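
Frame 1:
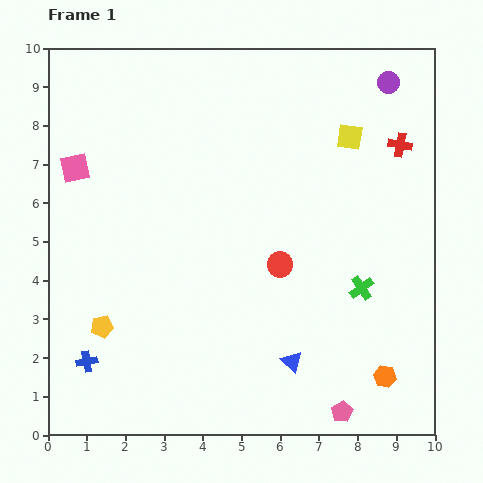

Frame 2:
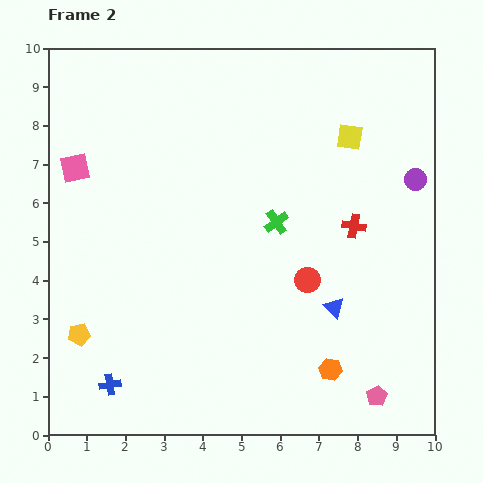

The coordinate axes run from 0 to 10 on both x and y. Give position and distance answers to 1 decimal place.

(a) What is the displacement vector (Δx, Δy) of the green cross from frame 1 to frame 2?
(-2.2, 1.7)

The green cross was at (8.1, 3.8) in frame 1 and (5.9, 5.5) in frame 2.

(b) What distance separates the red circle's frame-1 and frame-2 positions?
0.8

The red circle moved from (6.0, 4.4) to (6.7, 4.0), a distance of √(0.7² + 0.4²) ≈ 0.8.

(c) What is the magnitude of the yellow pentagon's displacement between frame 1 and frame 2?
0.6

The yellow pentagon moved from (1.4, 2.8) to (0.8, 2.6), a distance of √(0.6² + 0.2²) ≈ 0.6.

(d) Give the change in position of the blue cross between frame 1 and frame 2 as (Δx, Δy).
(0.6, -0.6)

The blue cross was at (1.0, 1.9) in frame 1 and (1.6, 1.3) in frame 2.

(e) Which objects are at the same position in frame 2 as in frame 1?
the yellow square, the pink square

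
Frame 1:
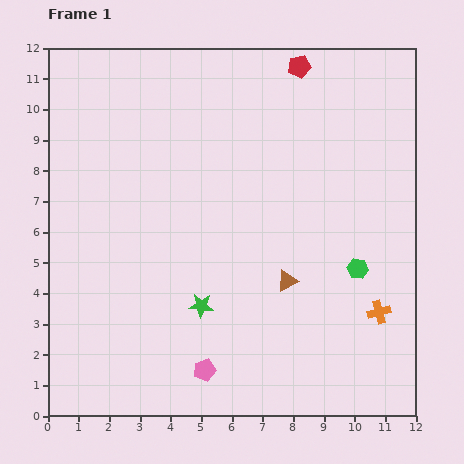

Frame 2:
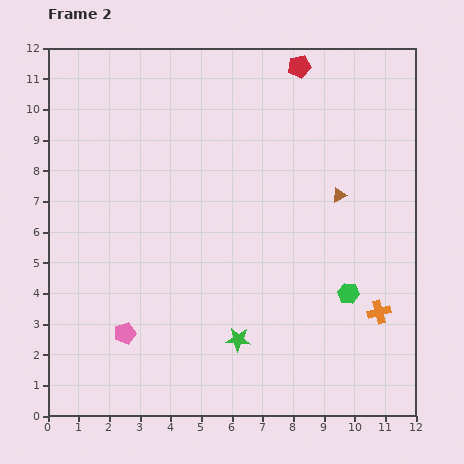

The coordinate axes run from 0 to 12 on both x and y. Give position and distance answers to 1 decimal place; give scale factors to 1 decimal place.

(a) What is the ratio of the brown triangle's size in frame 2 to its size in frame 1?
0.7×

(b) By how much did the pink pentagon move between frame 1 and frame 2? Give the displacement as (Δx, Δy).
(-2.6, 1.2)

The pink pentagon was at (5.1, 1.5) in frame 1 and (2.5, 2.7) in frame 2.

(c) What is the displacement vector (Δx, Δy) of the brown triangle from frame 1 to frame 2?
(1.7, 2.8)

The brown triangle was at (7.8, 4.4) in frame 1 and (9.5, 7.2) in frame 2.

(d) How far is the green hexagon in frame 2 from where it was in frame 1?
0.9

The green hexagon moved from (10.1, 4.8) to (9.8, 4.0), a distance of √(0.3² + 0.8²) ≈ 0.9.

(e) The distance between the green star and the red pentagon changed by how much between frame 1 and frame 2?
+0.7

Distance in frame 1: 8.4. Distance in frame 2: 9.1.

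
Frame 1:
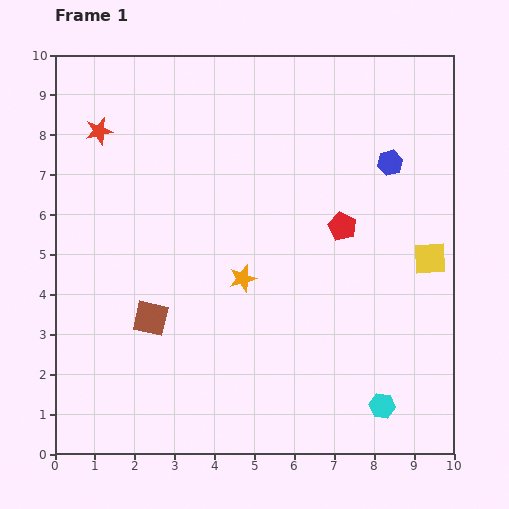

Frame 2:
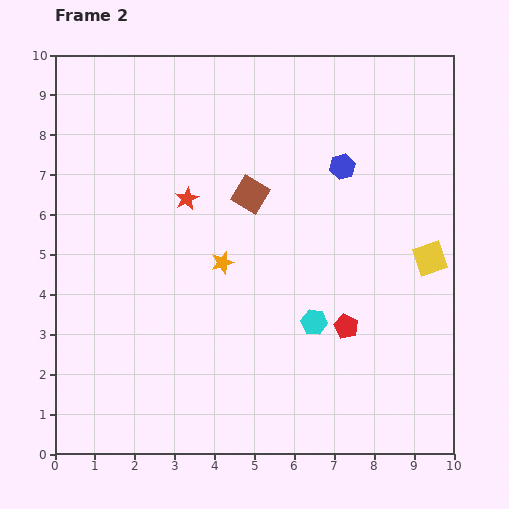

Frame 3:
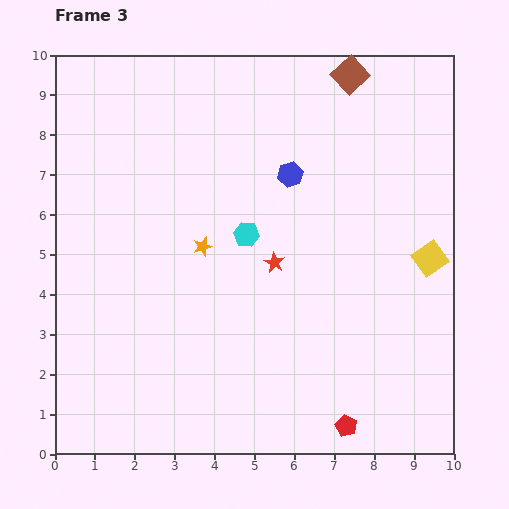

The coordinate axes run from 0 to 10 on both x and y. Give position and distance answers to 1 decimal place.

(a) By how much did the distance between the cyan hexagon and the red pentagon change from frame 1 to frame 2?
-3.8

Distance in frame 1: 4.6. Distance in frame 2: 0.8.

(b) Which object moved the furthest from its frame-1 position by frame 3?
the brown square

(moved 7.9; next 5.5)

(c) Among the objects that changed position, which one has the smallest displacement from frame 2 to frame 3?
the orange star

(moved 0.6)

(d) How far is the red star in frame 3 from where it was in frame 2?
2.7

The red star moved from (3.3, 6.4) to (5.5, 4.8), a distance of √(2.2² + 1.6²) ≈ 2.7.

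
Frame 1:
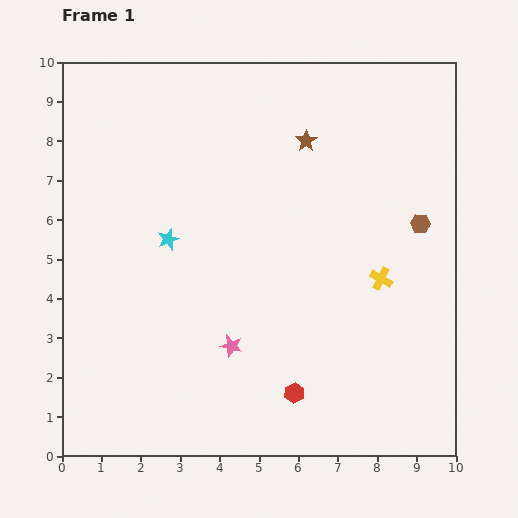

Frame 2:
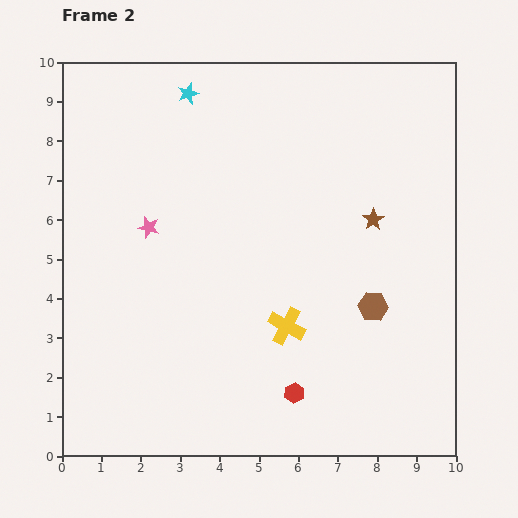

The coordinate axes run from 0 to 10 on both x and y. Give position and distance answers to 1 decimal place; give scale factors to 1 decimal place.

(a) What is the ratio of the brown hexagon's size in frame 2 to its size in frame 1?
1.5×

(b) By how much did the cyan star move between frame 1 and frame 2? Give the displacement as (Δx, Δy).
(0.5, 3.7)

The cyan star was at (2.7, 5.5) in frame 1 and (3.2, 9.2) in frame 2.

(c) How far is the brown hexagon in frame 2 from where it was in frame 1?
2.4

The brown hexagon moved from (9.1, 5.9) to (7.9, 3.8), a distance of √(1.2² + 2.1²) ≈ 2.4.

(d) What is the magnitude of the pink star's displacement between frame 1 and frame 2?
3.7

The pink star moved from (4.3, 2.8) to (2.2, 5.8), a distance of √(2.1² + 3.0²) ≈ 3.7.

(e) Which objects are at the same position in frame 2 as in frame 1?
the red hexagon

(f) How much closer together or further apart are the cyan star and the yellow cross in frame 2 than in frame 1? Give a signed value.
+0.9

Distance in frame 1: 5.5. Distance in frame 2: 6.4.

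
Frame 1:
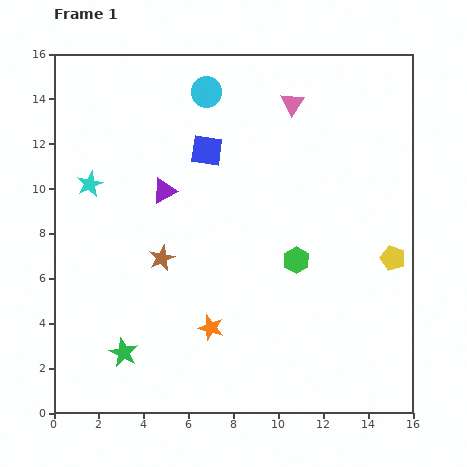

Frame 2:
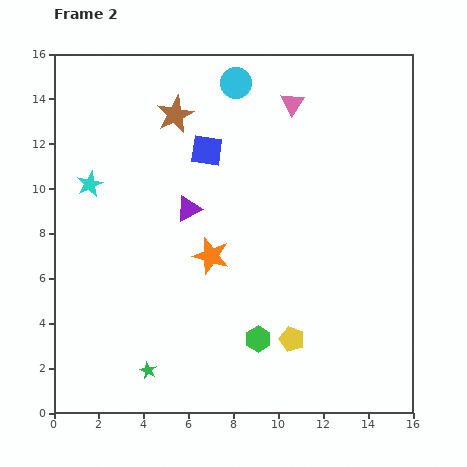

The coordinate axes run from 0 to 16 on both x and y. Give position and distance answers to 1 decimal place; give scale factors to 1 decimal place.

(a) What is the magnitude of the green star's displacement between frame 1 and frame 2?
1.4

The green star moved from (3.1, 2.7) to (4.2, 1.9), a distance of √(1.1² + 0.8²) ≈ 1.4.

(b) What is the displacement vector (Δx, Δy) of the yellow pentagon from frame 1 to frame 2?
(-4.5, -3.6)

The yellow pentagon was at (15.1, 6.9) in frame 1 and (10.6, 3.3) in frame 2.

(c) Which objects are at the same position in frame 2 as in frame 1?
the cyan star, the pink triangle, the blue square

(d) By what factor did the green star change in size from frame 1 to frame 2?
0.6×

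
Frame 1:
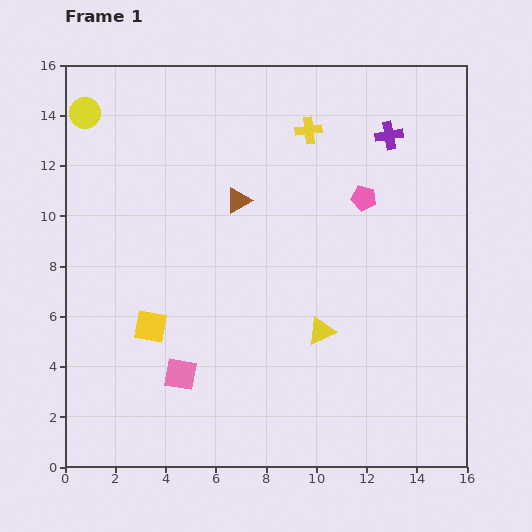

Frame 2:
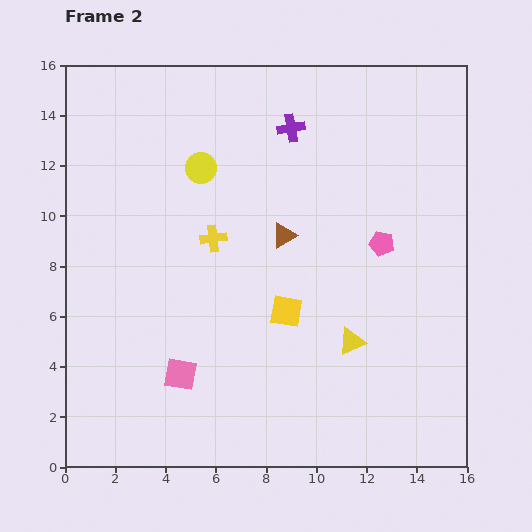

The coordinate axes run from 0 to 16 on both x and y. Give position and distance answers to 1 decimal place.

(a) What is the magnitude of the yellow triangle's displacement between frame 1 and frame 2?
1.3

The yellow triangle moved from (10.2, 5.4) to (11.4, 5.0), a distance of √(1.2² + 0.4²) ≈ 1.3.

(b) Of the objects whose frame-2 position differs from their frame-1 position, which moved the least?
the yellow triangle

(moved 1.3)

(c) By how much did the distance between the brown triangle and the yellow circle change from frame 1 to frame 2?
-2.7

Distance in frame 1: 7.0. Distance in frame 2: 4.3.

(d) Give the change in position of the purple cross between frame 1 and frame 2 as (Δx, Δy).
(-3.9, 0.3)

The purple cross was at (12.9, 13.2) in frame 1 and (9.0, 13.5) in frame 2.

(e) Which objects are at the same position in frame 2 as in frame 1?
the pink square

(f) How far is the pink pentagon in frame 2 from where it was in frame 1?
1.9

The pink pentagon moved from (11.9, 10.7) to (12.6, 8.9), a distance of √(0.7² + 1.8²) ≈ 1.9.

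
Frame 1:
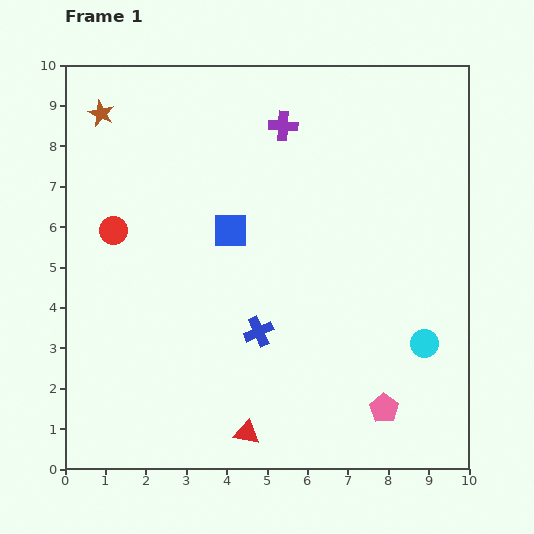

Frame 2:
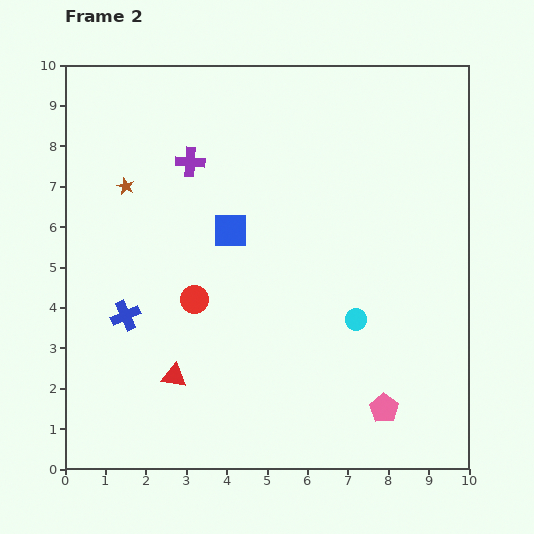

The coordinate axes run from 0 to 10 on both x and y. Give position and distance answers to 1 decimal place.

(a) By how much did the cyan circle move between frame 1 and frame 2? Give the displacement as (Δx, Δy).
(-1.7, 0.6)

The cyan circle was at (8.9, 3.1) in frame 1 and (7.2, 3.7) in frame 2.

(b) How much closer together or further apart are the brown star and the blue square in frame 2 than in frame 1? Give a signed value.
-1.5

Distance in frame 1: 4.3. Distance in frame 2: 2.8.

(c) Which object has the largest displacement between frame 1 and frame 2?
the blue cross

(moved 3.3; next 2.6)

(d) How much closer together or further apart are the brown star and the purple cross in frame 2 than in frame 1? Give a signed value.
-2.8

Distance in frame 1: 4.5. Distance in frame 2: 1.7.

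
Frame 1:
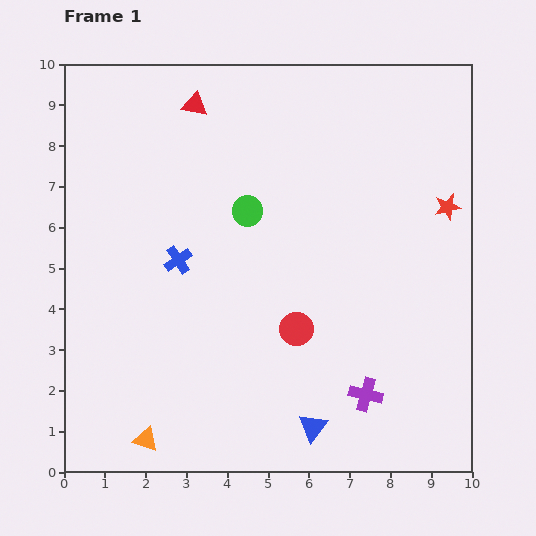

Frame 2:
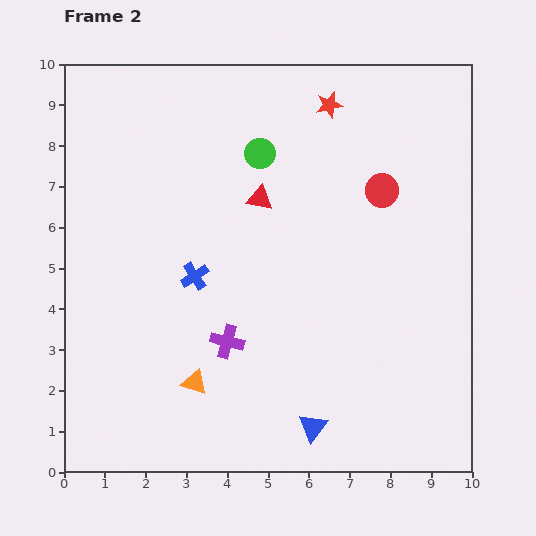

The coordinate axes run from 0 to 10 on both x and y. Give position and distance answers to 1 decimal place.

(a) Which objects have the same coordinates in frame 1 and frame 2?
the blue triangle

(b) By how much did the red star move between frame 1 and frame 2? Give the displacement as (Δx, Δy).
(-2.9, 2.5)

The red star was at (9.4, 6.5) in frame 1 and (6.5, 9.0) in frame 2.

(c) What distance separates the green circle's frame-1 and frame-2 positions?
1.4

The green circle moved from (4.5, 6.4) to (4.8, 7.8), a distance of √(0.3² + 1.4²) ≈ 1.4.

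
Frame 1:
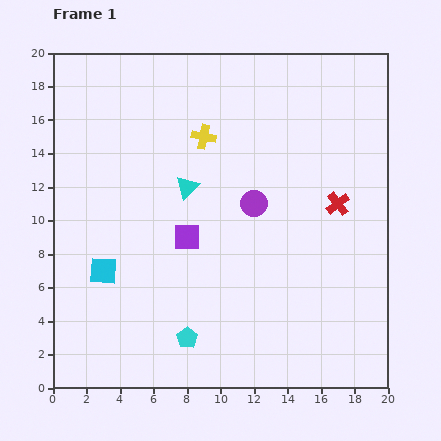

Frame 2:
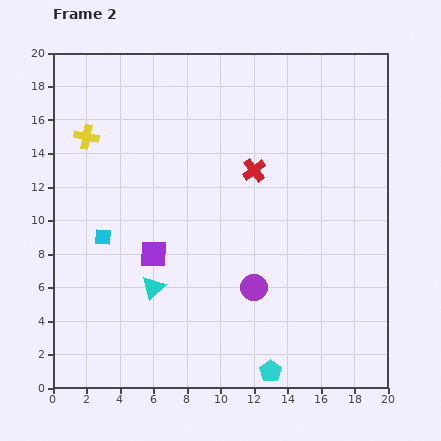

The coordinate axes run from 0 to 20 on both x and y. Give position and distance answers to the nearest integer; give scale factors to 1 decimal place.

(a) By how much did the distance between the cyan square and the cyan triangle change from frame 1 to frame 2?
-3

Distance in frame 1: 7. Distance in frame 2: 4.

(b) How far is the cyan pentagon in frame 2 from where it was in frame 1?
5

The cyan pentagon moved from (8, 3) to (13, 1), a distance of √(5² + 2²) ≈ 5.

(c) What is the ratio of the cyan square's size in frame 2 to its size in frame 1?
0.6×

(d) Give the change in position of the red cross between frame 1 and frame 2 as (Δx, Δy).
(-5, 2)

The red cross was at (17, 11) in frame 1 and (12, 13) in frame 2.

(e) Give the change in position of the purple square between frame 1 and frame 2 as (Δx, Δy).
(-2, -1)

The purple square was at (8, 9) in frame 1 and (6, 8) in frame 2.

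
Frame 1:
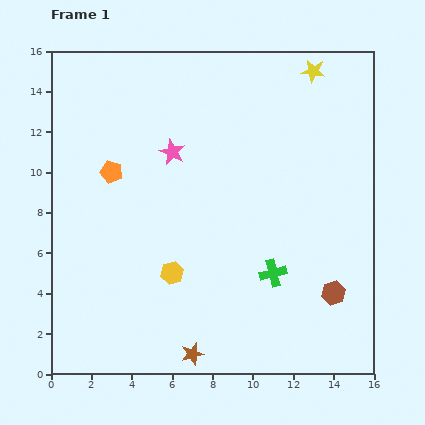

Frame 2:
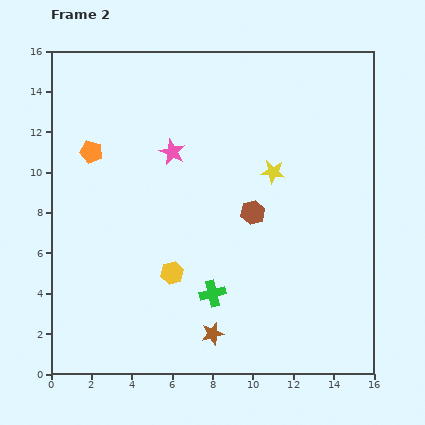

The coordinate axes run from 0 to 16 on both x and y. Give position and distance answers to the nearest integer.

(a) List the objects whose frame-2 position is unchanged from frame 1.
the pink star, the yellow hexagon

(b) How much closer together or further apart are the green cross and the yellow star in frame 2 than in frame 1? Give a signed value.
-3

Distance in frame 1: 10. Distance in frame 2: 7.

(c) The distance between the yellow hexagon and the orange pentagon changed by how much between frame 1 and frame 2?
+1

Distance in frame 1: 6. Distance in frame 2: 7.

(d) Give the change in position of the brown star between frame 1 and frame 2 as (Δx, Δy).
(1, 1)

The brown star was at (7, 1) in frame 1 and (8, 2) in frame 2.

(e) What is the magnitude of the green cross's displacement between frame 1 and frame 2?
3

The green cross moved from (11, 5) to (8, 4), a distance of √(3² + 1²) ≈ 3.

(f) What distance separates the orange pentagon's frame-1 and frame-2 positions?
1

The orange pentagon moved from (3, 10) to (2, 11), a distance of √(1² + 1²) ≈ 1.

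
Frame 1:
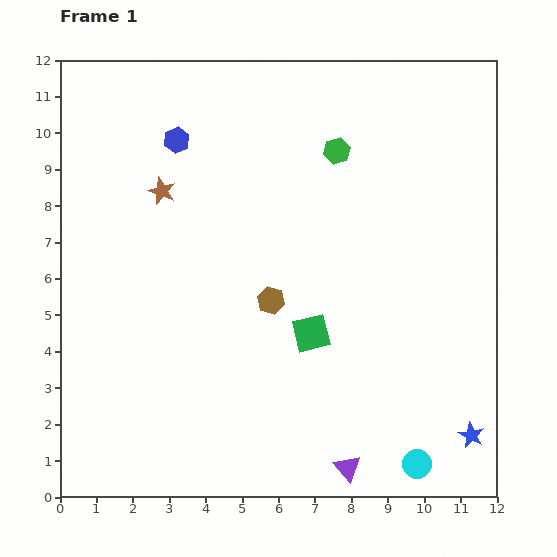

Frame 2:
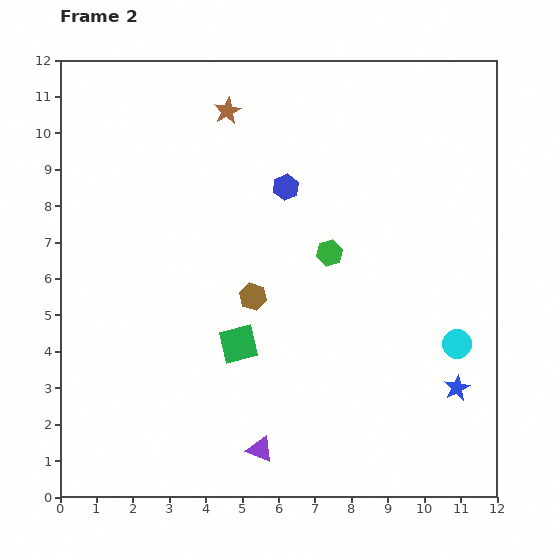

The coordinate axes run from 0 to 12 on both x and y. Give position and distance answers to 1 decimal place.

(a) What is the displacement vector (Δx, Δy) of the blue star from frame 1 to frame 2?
(-0.4, 1.3)

The blue star was at (11.3, 1.7) in frame 1 and (10.9, 3.0) in frame 2.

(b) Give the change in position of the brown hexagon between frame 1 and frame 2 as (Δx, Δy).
(-0.5, 0.1)

The brown hexagon was at (5.8, 5.4) in frame 1 and (5.3, 5.5) in frame 2.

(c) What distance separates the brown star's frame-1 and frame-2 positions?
2.8

The brown star moved from (2.8, 8.4) to (4.6, 10.6), a distance of √(1.8² + 2.2²) ≈ 2.8.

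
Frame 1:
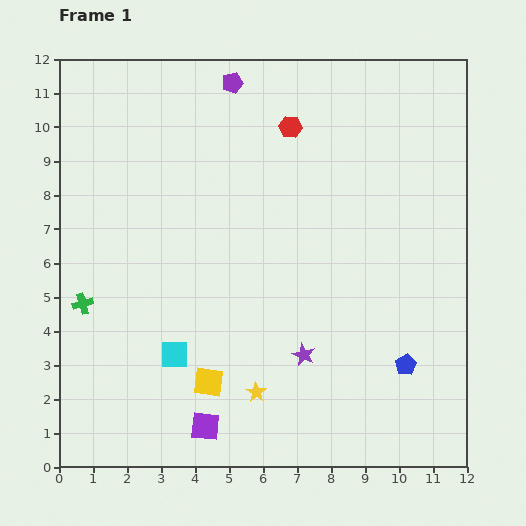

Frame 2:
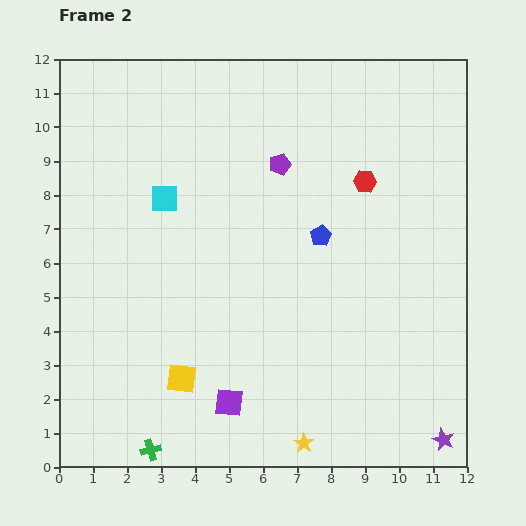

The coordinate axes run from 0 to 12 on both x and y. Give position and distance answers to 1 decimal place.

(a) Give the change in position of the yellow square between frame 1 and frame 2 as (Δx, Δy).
(-0.8, 0.1)

The yellow square was at (4.4, 2.5) in frame 1 and (3.6, 2.6) in frame 2.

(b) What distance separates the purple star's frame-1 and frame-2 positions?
4.8

The purple star moved from (7.2, 3.3) to (11.3, 0.8), a distance of √(4.1² + 2.5²) ≈ 4.8.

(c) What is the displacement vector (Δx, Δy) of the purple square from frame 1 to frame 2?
(0.7, 0.7)

The purple square was at (4.3, 1.2) in frame 1 and (5.0, 1.9) in frame 2.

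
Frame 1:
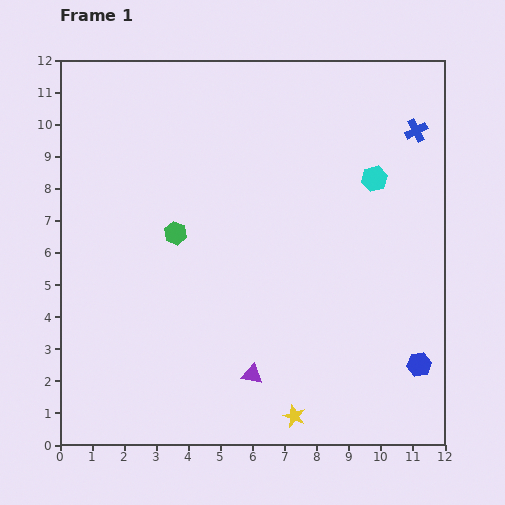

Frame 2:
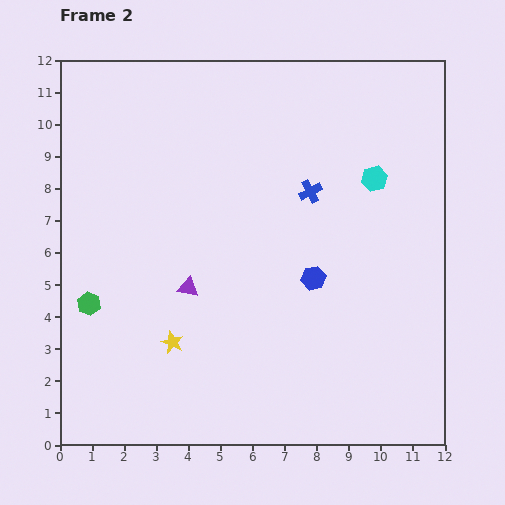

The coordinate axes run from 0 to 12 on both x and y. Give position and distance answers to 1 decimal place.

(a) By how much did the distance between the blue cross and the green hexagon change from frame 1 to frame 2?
-0.5

Distance in frame 1: 8.2. Distance in frame 2: 7.7.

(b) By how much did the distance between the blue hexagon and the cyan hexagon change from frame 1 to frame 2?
-2.4

Distance in frame 1: 6.0. Distance in frame 2: 3.6.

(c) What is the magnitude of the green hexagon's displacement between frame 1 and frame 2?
3.5

The green hexagon moved from (3.6, 6.6) to (0.9, 4.4), a distance of √(2.7² + 2.2²) ≈ 3.5.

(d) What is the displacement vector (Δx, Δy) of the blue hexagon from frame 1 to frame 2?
(-3.3, 2.7)

The blue hexagon was at (11.2, 2.5) in frame 1 and (7.9, 5.2) in frame 2.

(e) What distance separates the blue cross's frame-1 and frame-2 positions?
3.8

The blue cross moved from (11.1, 9.8) to (7.8, 7.9), a distance of √(3.3² + 1.9²) ≈ 3.8.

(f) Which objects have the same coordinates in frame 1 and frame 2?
the cyan hexagon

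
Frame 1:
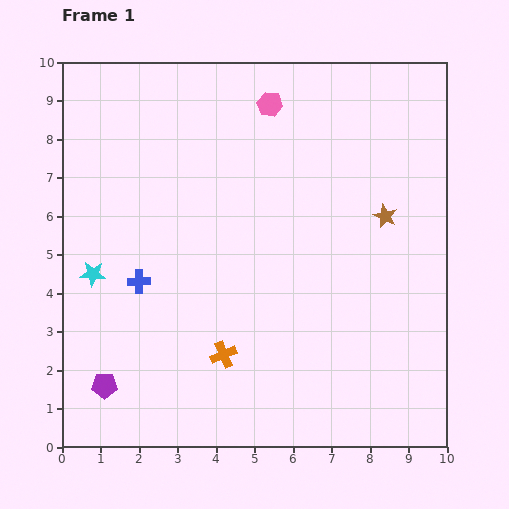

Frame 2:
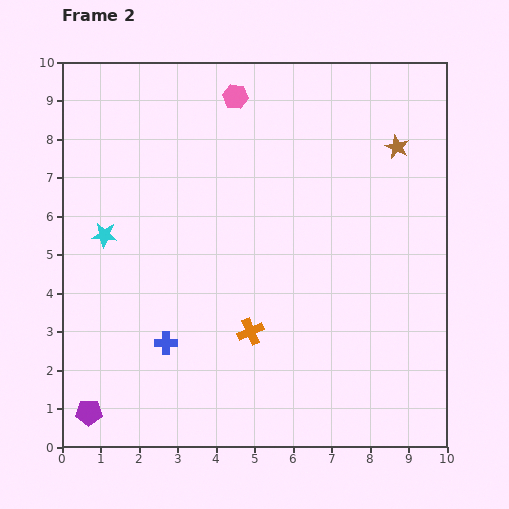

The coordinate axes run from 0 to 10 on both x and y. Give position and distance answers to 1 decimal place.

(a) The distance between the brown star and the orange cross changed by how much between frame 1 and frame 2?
+0.6

Distance in frame 1: 5.5. Distance in frame 2: 6.1.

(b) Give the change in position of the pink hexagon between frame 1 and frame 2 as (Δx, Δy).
(-0.9, 0.2)

The pink hexagon was at (5.4, 8.9) in frame 1 and (4.5, 9.1) in frame 2.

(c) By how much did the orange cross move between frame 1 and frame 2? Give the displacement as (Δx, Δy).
(0.7, 0.6)

The orange cross was at (4.2, 2.4) in frame 1 and (4.9, 3.0) in frame 2.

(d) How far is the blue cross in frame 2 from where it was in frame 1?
1.7

The blue cross moved from (2.0, 4.3) to (2.7, 2.7), a distance of √(0.7² + 1.6²) ≈ 1.7.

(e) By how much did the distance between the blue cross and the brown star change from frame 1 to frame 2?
+1.3

Distance in frame 1: 6.6. Distance in frame 2: 7.9.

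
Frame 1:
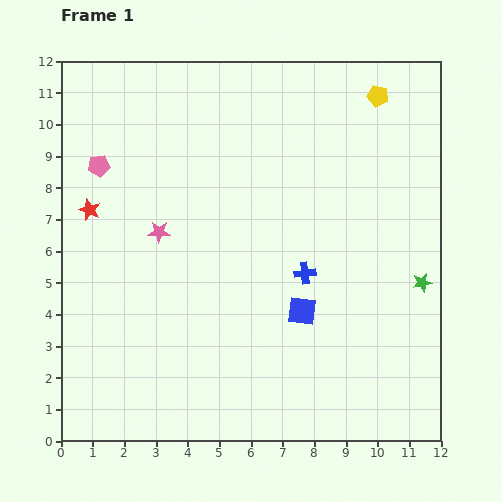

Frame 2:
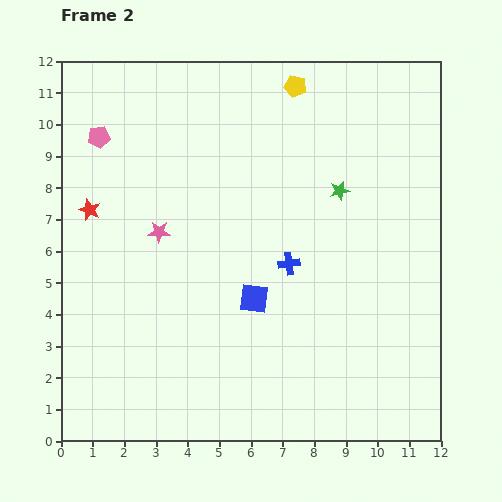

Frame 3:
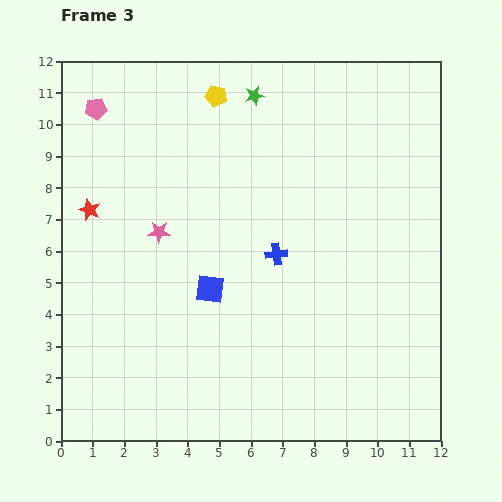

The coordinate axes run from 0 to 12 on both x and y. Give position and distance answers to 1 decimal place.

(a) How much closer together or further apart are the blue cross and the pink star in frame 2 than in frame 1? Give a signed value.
-0.6

Distance in frame 1: 4.8. Distance in frame 2: 4.2.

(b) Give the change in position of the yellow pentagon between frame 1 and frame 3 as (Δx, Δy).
(-5.1, 0.0)

The yellow pentagon was at (10.0, 10.9) in frame 1 and (4.9, 10.9) in frame 3.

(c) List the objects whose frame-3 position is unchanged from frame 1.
the pink star, the red star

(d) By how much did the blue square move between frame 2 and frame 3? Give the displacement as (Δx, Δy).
(-1.4, 0.3)

The blue square was at (6.1, 4.5) in frame 2 and (4.7, 4.8) in frame 3.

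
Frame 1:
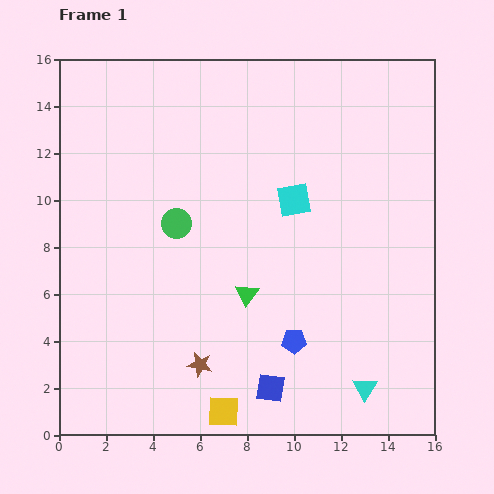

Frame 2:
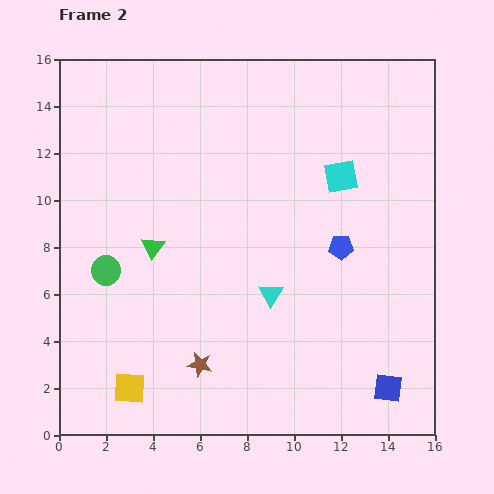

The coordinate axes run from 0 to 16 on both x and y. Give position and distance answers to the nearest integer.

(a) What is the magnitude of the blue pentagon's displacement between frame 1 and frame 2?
4

The blue pentagon moved from (10, 4) to (12, 8), a distance of √(2² + 4²) ≈ 4.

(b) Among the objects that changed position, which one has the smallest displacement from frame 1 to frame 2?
the cyan square

(moved 2)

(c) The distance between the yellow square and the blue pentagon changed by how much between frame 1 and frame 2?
+7

Distance in frame 1: 4. Distance in frame 2: 11.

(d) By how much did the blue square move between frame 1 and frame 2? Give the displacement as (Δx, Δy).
(5, 0)

The blue square was at (9, 2) in frame 1 and (14, 2) in frame 2.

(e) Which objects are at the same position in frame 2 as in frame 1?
the brown star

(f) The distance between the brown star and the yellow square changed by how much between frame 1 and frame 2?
+1

Distance in frame 1: 2. Distance in frame 2: 3.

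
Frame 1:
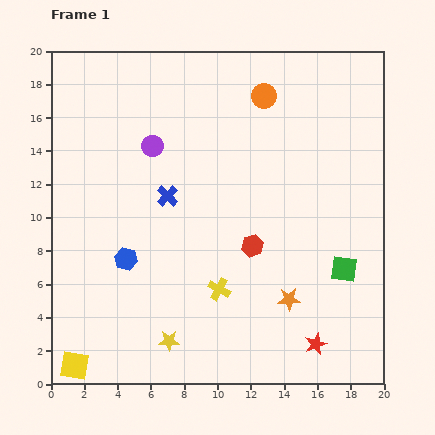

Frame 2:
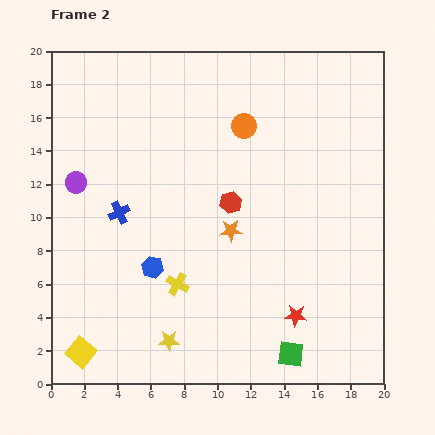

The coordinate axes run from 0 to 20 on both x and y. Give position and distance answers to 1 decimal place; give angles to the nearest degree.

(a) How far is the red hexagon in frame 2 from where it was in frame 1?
2.9

The red hexagon moved from (12.1, 8.3) to (10.8, 10.9), a distance of √(1.3² + 2.6²) ≈ 2.9.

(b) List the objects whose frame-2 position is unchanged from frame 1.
the yellow star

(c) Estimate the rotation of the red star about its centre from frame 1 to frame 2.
26° clockwise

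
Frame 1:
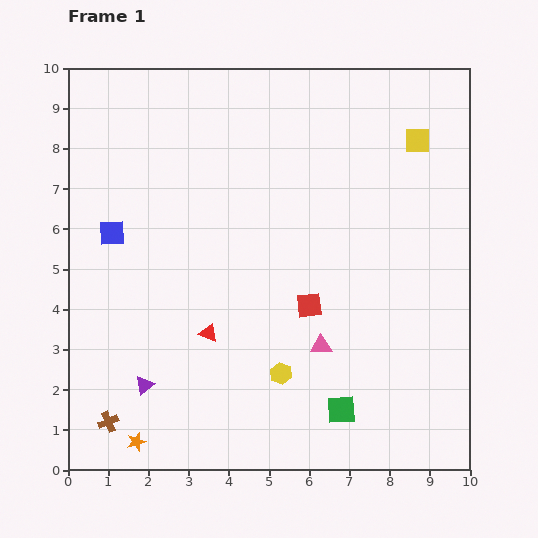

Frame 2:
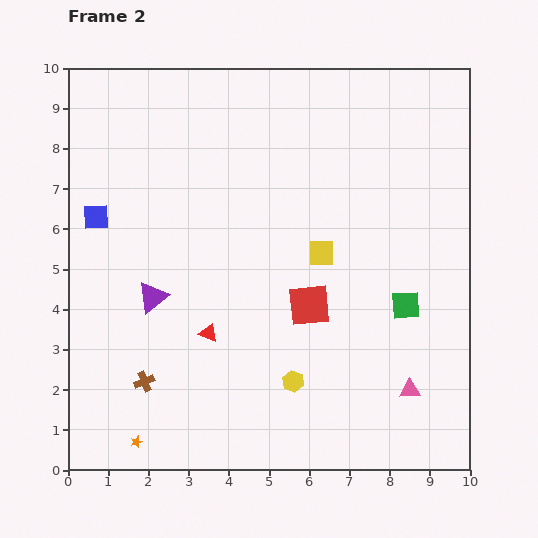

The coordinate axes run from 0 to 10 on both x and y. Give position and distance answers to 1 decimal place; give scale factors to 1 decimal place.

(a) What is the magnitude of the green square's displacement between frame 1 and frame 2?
3.1

The green square moved from (6.8, 1.5) to (8.4, 4.1), a distance of √(1.6² + 2.6²) ≈ 3.1.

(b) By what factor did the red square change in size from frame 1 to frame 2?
1.6×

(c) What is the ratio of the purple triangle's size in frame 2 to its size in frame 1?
1.6×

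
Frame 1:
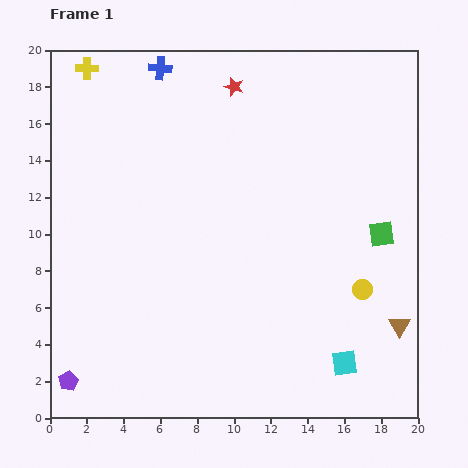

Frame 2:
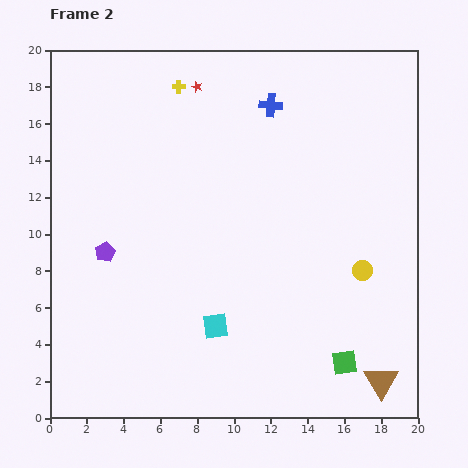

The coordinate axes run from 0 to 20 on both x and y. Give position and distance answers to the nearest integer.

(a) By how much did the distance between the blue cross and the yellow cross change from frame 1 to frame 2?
+1

Distance in frame 1: 4. Distance in frame 2: 5.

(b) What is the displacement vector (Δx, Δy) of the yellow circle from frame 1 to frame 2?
(0, 1)

The yellow circle was at (17, 7) in frame 1 and (17, 8) in frame 2.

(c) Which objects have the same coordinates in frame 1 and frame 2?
none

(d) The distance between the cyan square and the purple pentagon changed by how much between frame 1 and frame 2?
-8

Distance in frame 1: 15. Distance in frame 2: 7.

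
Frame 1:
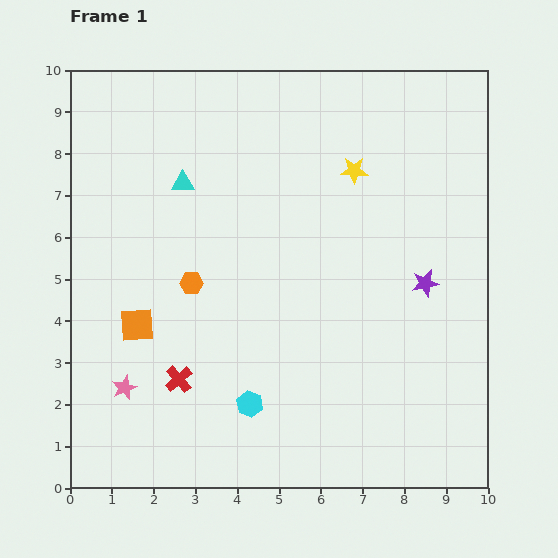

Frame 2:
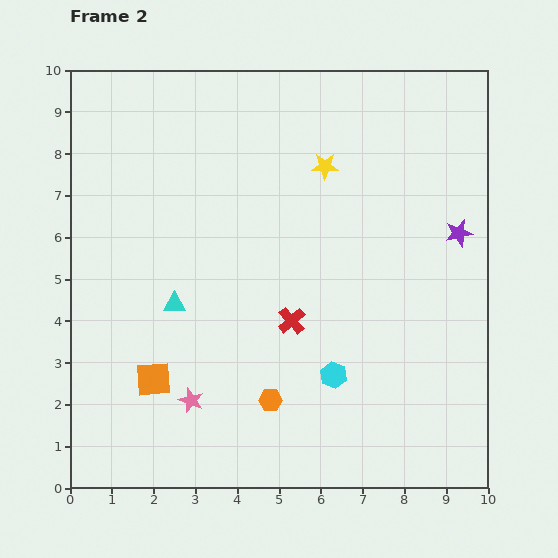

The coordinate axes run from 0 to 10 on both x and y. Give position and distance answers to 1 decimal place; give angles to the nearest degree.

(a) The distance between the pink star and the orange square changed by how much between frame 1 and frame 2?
-0.5

Distance in frame 1: 1.5. Distance in frame 2: 1.0.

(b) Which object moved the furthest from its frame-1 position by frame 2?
the orange hexagon

(moved 3.4; next 3.0)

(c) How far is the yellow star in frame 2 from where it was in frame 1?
0.7

The yellow star moved from (6.8, 7.6) to (6.1, 7.7), a distance of √(0.7² + 0.1²) ≈ 0.7.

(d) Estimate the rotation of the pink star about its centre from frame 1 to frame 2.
25° counter-clockwise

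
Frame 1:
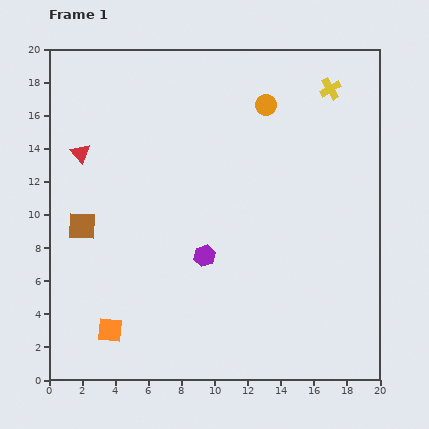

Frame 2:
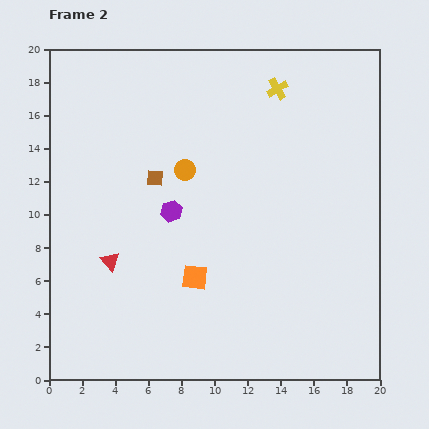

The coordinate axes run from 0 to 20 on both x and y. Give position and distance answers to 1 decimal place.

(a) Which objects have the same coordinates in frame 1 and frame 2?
none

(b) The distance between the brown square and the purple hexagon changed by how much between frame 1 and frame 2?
-5.4

Distance in frame 1: 7.6. Distance in frame 2: 2.2.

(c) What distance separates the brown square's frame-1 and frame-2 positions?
5.3

The brown square moved from (2.0, 9.3) to (6.4, 12.2), a distance of √(4.4² + 2.9²) ≈ 5.3.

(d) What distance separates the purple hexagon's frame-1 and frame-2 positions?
3.4

The purple hexagon moved from (9.4, 7.5) to (7.4, 10.2), a distance of √(2.0² + 2.7²) ≈ 3.4.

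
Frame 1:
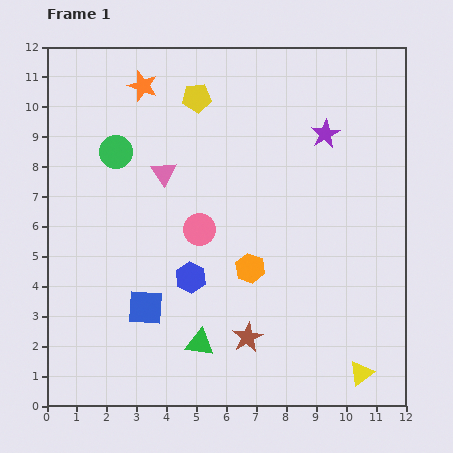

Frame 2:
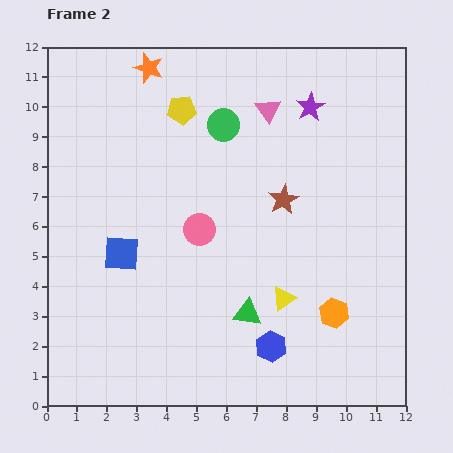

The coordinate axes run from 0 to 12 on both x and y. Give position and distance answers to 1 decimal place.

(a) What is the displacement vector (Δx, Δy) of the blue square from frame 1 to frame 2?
(-0.8, 1.8)

The blue square was at (3.3, 3.3) in frame 1 and (2.5, 5.1) in frame 2.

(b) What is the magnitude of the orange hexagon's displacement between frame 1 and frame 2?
3.2

The orange hexagon moved from (6.8, 4.6) to (9.6, 3.1), a distance of √(2.8² + 1.5²) ≈ 3.2.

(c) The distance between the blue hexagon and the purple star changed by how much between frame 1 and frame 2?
+1.5

Distance in frame 1: 6.6. Distance in frame 2: 8.1.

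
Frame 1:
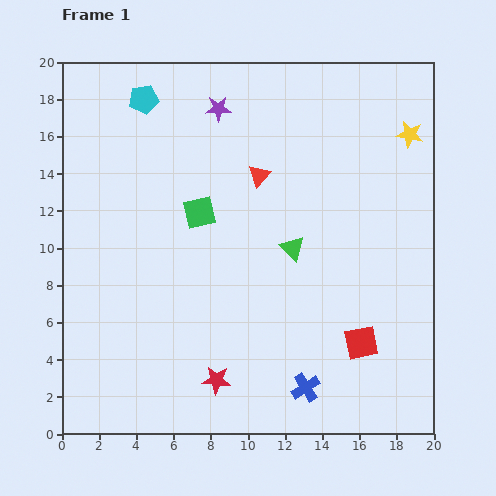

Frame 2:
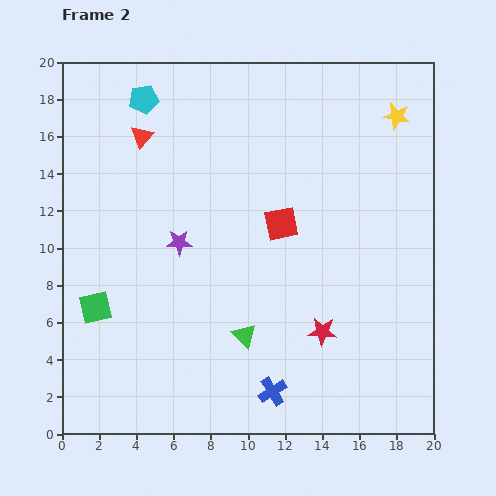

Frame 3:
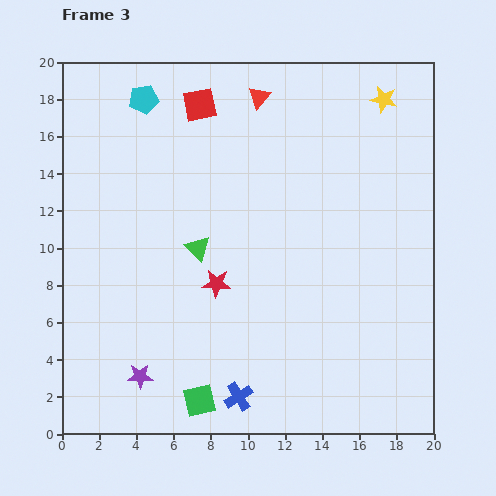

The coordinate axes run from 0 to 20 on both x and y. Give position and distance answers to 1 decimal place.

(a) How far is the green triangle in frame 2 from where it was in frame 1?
5.4

The green triangle moved from (12.4, 10.0) to (9.8, 5.3), a distance of √(2.6² + 4.7²) ≈ 5.4.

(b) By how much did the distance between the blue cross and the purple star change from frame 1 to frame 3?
-10.3

Distance in frame 1: 15.7. Distance in frame 3: 5.4.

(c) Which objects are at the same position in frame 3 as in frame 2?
the cyan pentagon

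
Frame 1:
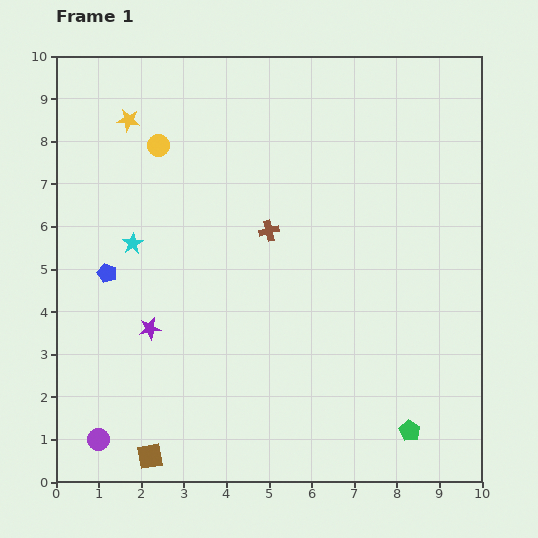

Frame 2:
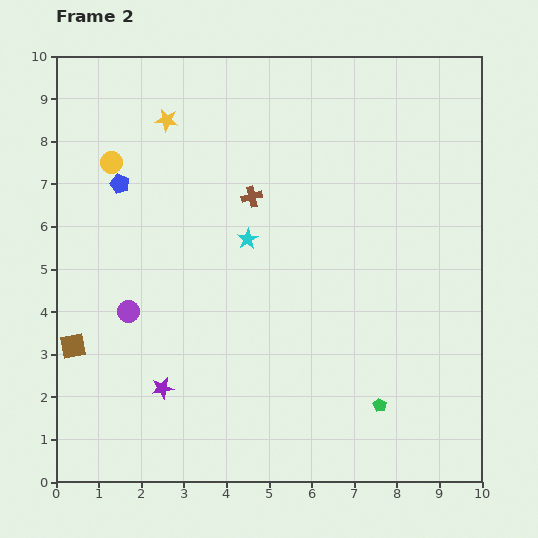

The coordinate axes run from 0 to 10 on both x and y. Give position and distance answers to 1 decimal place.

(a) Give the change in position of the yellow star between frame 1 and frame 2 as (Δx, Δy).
(0.9, 0.0)

The yellow star was at (1.7, 8.5) in frame 1 and (2.6, 8.5) in frame 2.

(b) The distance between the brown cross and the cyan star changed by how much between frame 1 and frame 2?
-2.2

Distance in frame 1: 3.2. Distance in frame 2: 1.0.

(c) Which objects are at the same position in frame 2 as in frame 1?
none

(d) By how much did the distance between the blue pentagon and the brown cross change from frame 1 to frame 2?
-0.8

Distance in frame 1: 3.9. Distance in frame 2: 3.1.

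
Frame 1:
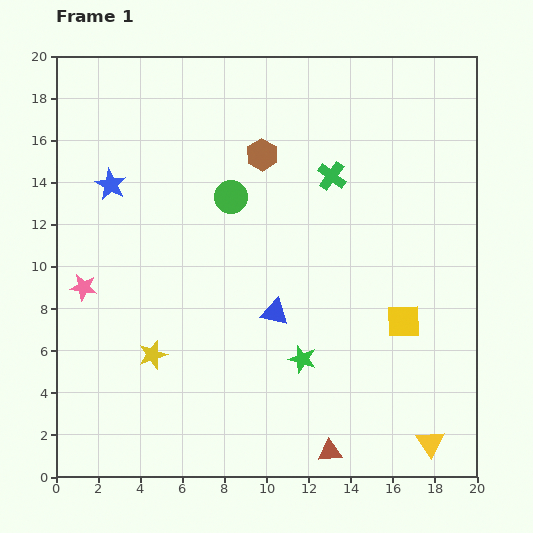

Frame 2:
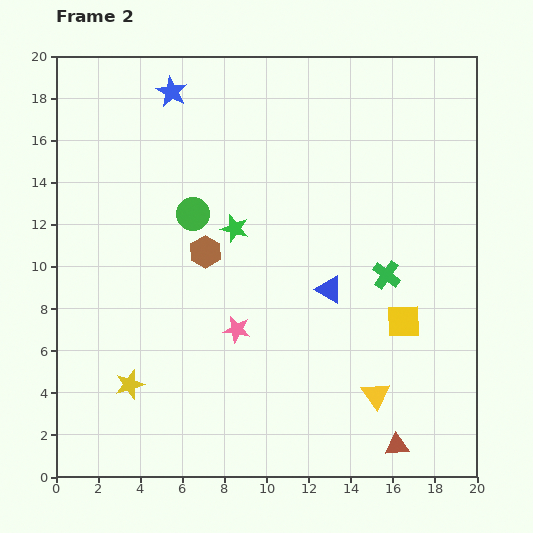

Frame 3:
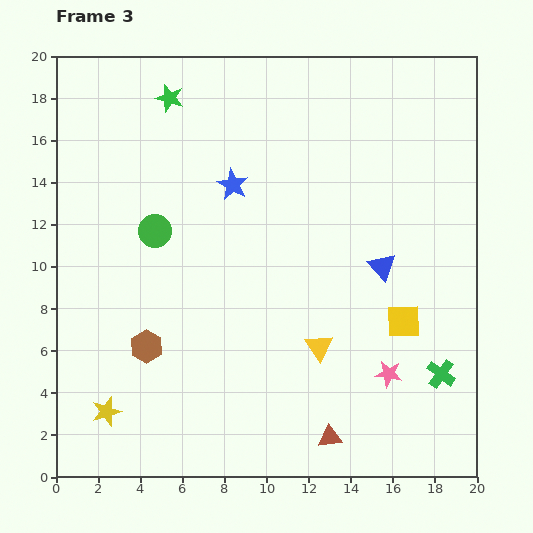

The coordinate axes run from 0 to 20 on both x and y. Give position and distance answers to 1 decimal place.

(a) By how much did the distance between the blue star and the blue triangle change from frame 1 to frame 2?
+2.1

Distance in frame 1: 9.9. Distance in frame 2: 12.0.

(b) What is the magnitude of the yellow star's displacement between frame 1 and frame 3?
3.5

The yellow star moved from (4.6, 5.8) to (2.4, 3.1), a distance of √(2.2² + 2.7²) ≈ 3.5.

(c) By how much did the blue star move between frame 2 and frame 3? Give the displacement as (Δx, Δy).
(2.9, -4.4)

The blue star was at (5.5, 18.3) in frame 2 and (8.4, 13.9) in frame 3.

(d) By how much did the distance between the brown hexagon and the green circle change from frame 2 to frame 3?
+3.6

Distance in frame 2: 1.9. Distance in frame 3: 5.5.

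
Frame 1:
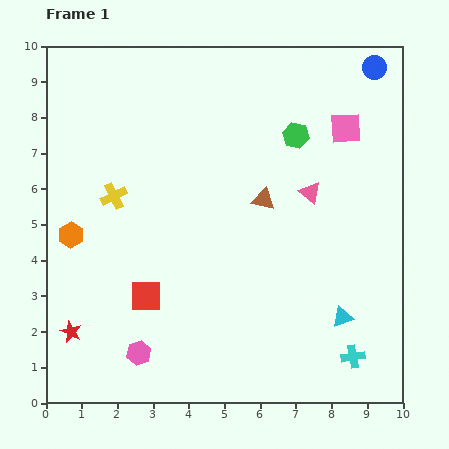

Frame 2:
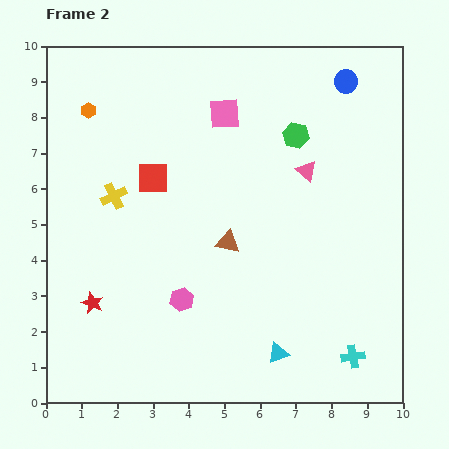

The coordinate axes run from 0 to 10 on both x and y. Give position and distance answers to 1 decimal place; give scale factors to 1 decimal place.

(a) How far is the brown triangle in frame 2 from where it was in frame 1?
1.6

The brown triangle moved from (6.1, 5.7) to (5.1, 4.5), a distance of √(1.0² + 1.2²) ≈ 1.6.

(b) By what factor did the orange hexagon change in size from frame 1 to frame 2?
0.6×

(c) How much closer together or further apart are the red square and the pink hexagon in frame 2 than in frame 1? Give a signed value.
+1.9

Distance in frame 1: 1.6. Distance in frame 2: 3.5.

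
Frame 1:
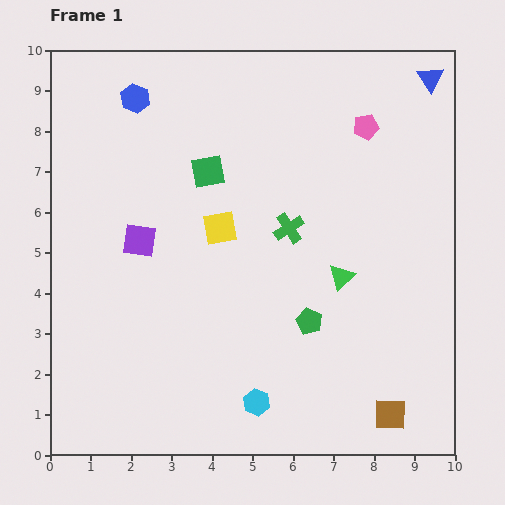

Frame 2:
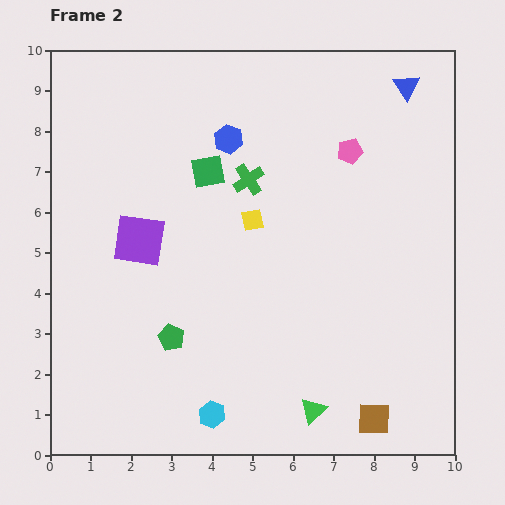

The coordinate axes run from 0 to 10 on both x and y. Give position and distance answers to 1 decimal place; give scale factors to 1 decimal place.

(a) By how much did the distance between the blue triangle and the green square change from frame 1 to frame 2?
-0.7

Distance in frame 1: 6.0. Distance in frame 2: 5.3.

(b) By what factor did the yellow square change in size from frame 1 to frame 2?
0.6×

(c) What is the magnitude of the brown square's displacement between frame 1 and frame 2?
0.4

The brown square moved from (8.4, 1.0) to (8.0, 0.9), a distance of √(0.4² + 0.1²) ≈ 0.4.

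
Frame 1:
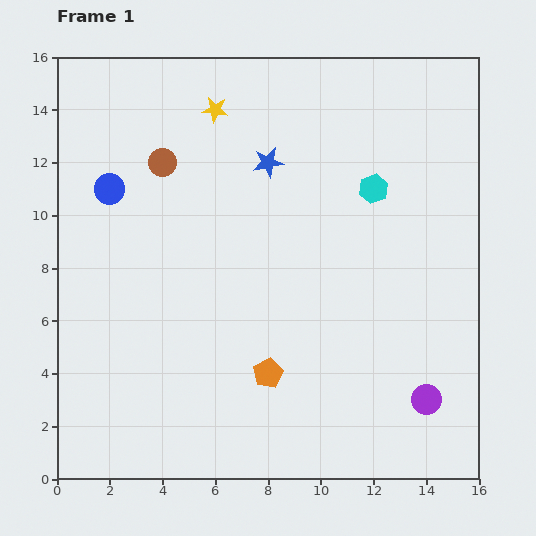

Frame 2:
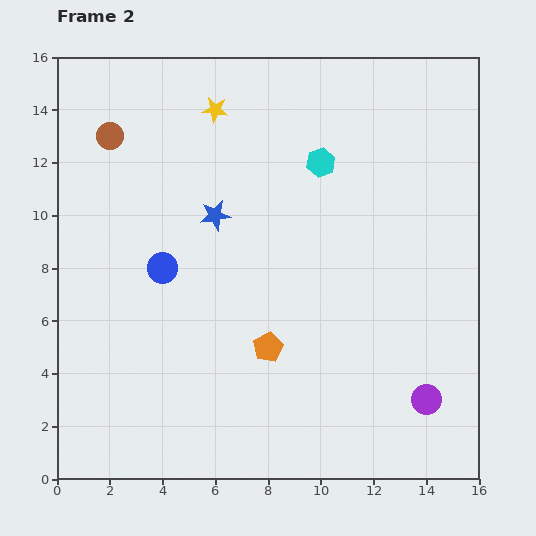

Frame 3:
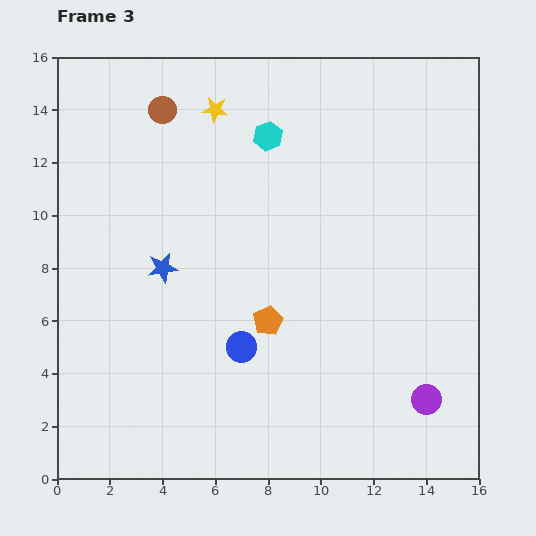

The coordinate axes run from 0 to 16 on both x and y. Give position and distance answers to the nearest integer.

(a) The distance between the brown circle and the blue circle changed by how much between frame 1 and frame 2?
+3

Distance in frame 1: 2. Distance in frame 2: 5.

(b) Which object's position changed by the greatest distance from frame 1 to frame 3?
the blue circle

(moved 8; next 6)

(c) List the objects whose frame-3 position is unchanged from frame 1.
the purple circle, the yellow star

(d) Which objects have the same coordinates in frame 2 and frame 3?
the purple circle, the yellow star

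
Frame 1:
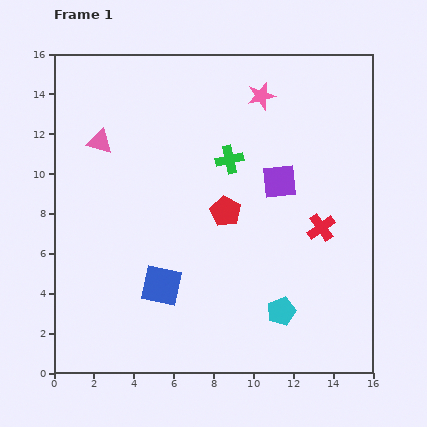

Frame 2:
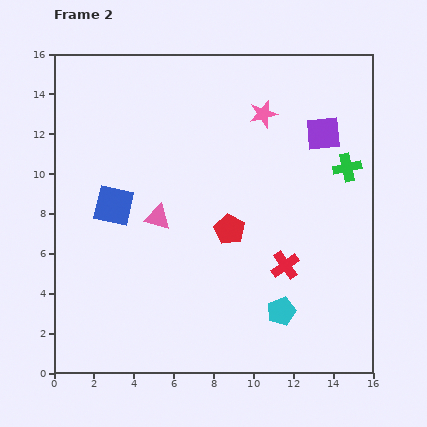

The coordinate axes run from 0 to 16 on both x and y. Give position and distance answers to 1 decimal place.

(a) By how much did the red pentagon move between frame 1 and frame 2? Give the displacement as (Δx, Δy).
(0.2, -0.9)

The red pentagon was at (8.6, 8.1) in frame 1 and (8.8, 7.2) in frame 2.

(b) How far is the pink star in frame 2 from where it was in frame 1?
0.9

The pink star moved from (10.4, 13.9) to (10.5, 13.0), a distance of √(0.1² + 0.9²) ≈ 0.9.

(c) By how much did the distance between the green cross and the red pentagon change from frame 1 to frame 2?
+4.1

Distance in frame 1: 2.6. Distance in frame 2: 6.7.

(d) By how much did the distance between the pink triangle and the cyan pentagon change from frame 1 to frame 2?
-4.7

Distance in frame 1: 12.5. Distance in frame 2: 7.8.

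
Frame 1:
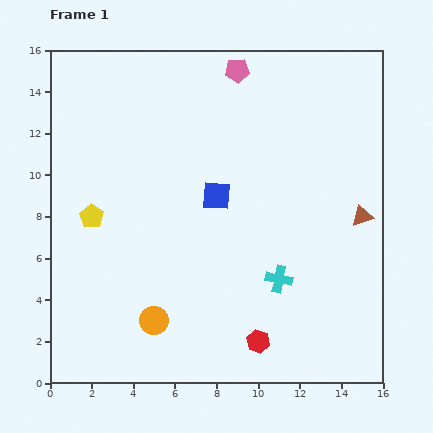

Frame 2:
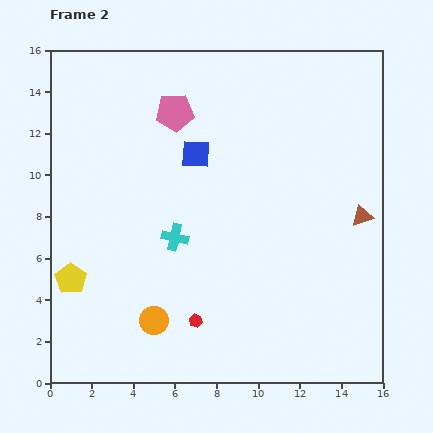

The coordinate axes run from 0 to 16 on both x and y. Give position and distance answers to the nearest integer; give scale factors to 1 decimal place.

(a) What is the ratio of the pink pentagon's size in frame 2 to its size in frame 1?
1.6×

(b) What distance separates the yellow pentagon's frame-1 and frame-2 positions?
3

The yellow pentagon moved from (2, 8) to (1, 5), a distance of √(1² + 3²) ≈ 3.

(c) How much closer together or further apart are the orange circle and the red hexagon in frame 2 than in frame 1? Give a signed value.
-3

Distance in frame 1: 5. Distance in frame 2: 2.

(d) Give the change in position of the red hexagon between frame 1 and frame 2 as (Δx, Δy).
(-3, 1)

The red hexagon was at (10, 2) in frame 1 and (7, 3) in frame 2.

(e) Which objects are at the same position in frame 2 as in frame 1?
the orange circle, the brown triangle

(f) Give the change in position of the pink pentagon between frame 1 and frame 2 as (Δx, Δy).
(-3, -2)

The pink pentagon was at (9, 15) in frame 1 and (6, 13) in frame 2.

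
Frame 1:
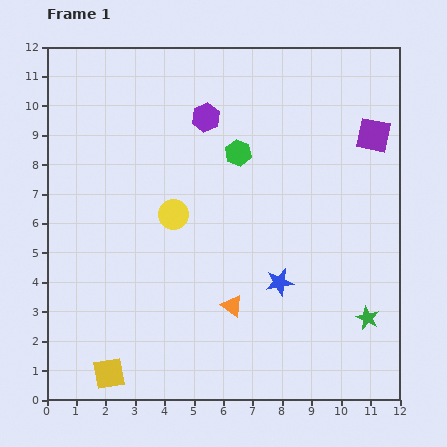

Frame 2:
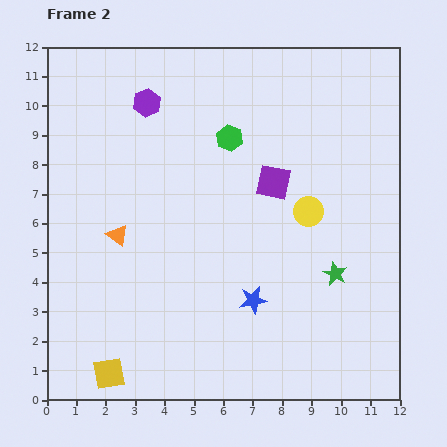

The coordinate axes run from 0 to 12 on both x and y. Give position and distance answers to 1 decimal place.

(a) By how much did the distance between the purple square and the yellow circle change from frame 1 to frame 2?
-5.7

Distance in frame 1: 7.3. Distance in frame 2: 1.6.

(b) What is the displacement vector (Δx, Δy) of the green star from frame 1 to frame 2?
(-1.1, 1.5)

The green star was at (10.9, 2.8) in frame 1 and (9.8, 4.3) in frame 2.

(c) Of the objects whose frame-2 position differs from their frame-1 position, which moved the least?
the green hexagon

(moved 0.6)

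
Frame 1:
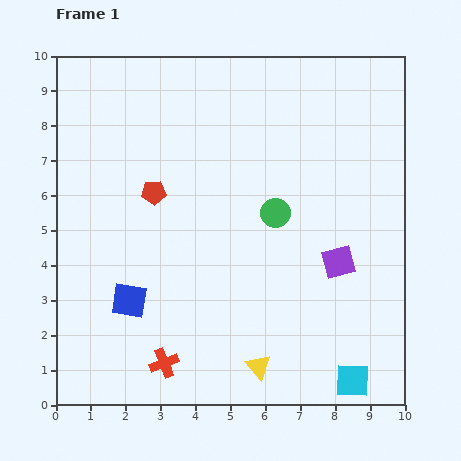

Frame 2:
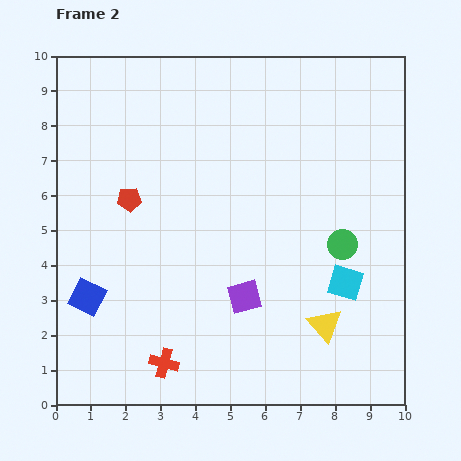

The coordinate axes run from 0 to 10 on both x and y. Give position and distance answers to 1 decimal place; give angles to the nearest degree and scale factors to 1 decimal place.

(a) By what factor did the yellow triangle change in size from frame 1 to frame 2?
1.4×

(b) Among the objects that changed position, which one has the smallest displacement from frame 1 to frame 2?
the red pentagon

(moved 0.7)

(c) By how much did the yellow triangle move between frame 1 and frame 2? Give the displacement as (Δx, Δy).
(1.9, 1.2)

The yellow triangle was at (5.8, 1.1) in frame 1 and (7.7, 2.3) in frame 2.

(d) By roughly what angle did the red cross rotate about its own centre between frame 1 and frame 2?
37° clockwise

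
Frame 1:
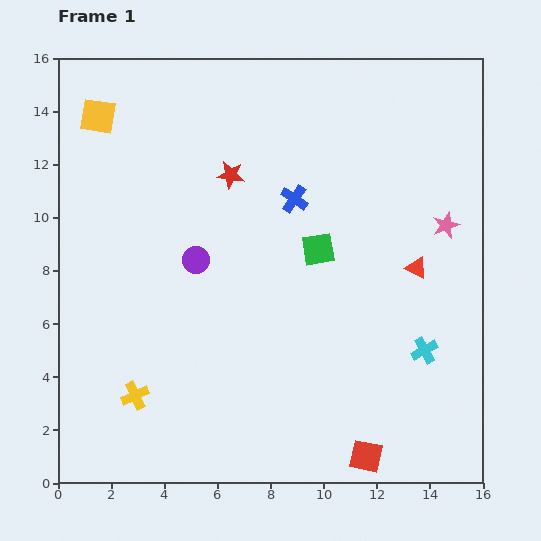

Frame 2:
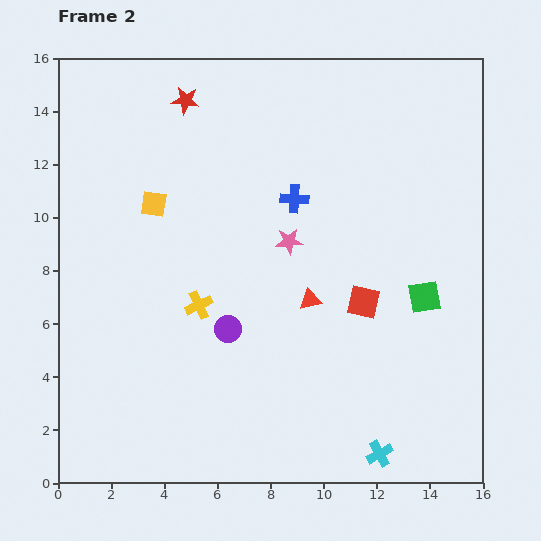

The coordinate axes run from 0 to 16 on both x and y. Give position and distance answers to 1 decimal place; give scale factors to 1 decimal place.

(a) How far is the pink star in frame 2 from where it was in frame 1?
5.9

The pink star moved from (14.6, 9.7) to (8.7, 9.1), a distance of √(5.9² + 0.6²) ≈ 5.9.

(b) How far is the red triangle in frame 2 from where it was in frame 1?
4.2

The red triangle moved from (13.5, 8.1) to (9.5, 6.9), a distance of √(4.0² + 1.2²) ≈ 4.2.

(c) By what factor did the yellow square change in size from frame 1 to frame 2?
0.7×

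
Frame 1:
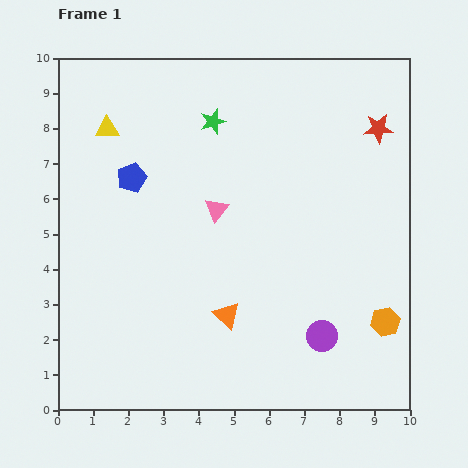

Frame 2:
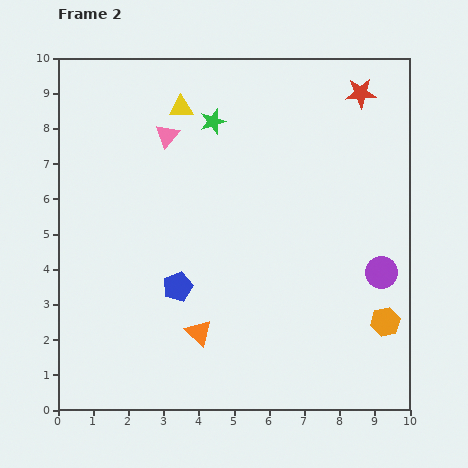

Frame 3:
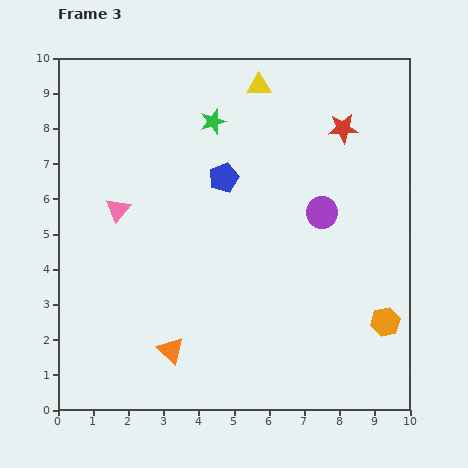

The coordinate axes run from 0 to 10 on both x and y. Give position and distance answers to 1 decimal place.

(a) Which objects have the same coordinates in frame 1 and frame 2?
the green star, the orange hexagon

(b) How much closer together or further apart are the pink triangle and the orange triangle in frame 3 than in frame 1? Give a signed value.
+1.3

Distance in frame 1: 3.0. Distance in frame 3: 4.3.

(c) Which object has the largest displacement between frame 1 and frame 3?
the yellow triangle

(moved 4.5; next 3.5)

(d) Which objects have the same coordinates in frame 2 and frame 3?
the green star, the orange hexagon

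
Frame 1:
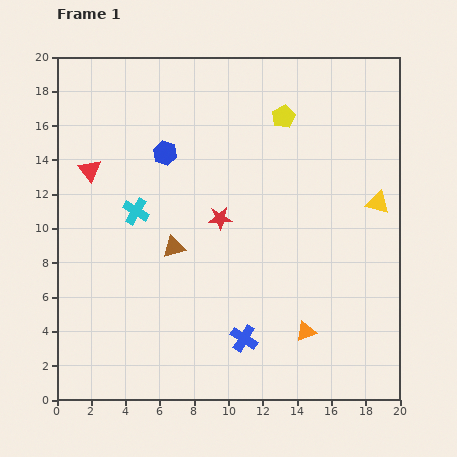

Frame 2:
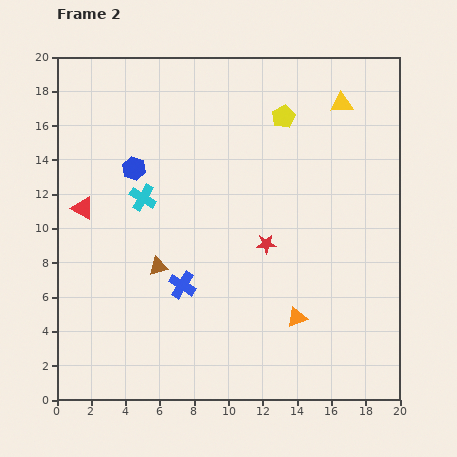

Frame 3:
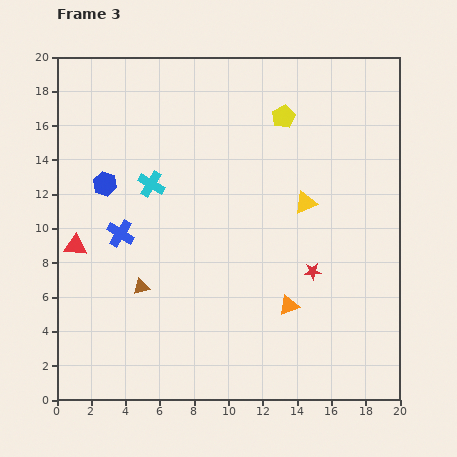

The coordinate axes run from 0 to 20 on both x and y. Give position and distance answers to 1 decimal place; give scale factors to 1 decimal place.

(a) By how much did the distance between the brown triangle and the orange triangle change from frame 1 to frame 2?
-0.5

Distance in frame 1: 9.1. Distance in frame 2: 8.6.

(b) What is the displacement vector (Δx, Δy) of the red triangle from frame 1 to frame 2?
(-0.4, -2.2)

The red triangle was at (1.9, 13.4) in frame 1 and (1.5, 11.2) in frame 2.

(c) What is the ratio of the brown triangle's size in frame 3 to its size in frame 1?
0.8×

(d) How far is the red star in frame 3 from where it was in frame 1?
6.2

The red star moved from (9.5, 10.6) to (14.9, 7.5), a distance of √(5.4² + 3.1²) ≈ 6.2.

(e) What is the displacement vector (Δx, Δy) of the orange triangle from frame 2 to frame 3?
(-0.5, 0.7)

The orange triangle was at (14.0, 4.8) in frame 2 and (13.5, 5.5) in frame 3.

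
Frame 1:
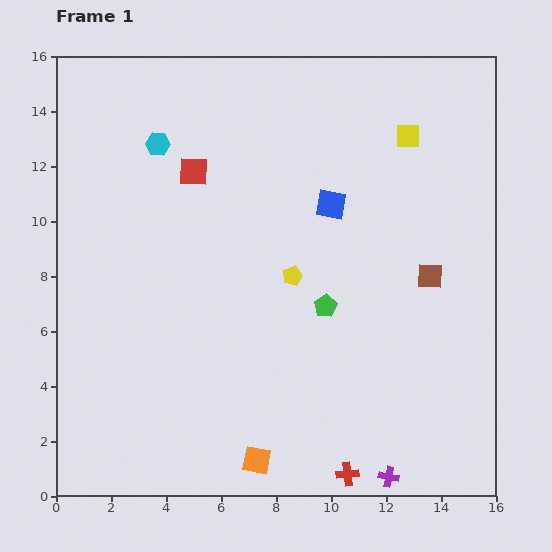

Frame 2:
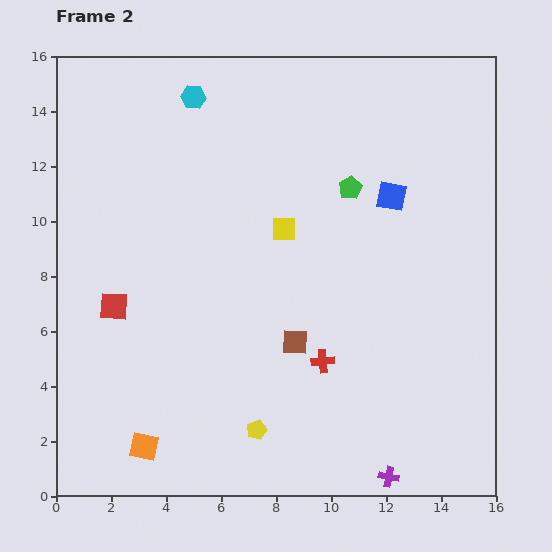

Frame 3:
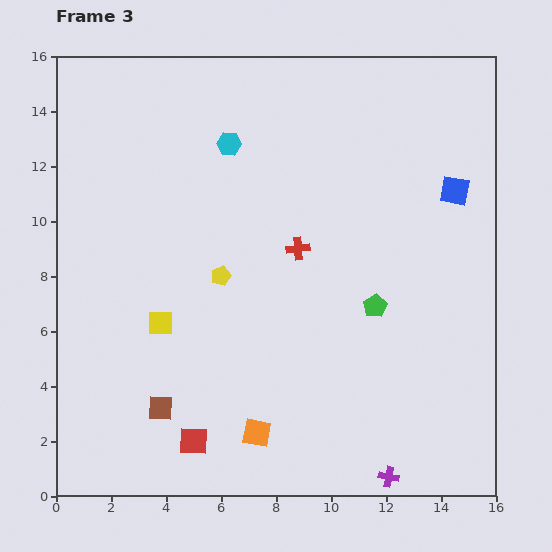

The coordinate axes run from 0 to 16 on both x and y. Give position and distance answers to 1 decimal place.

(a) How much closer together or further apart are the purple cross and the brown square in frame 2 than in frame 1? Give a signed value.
-1.5

Distance in frame 1: 7.5. Distance in frame 2: 6.0.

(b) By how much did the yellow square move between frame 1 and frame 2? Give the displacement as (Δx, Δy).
(-4.5, -3.4)

The yellow square was at (12.8, 13.1) in frame 1 and (8.3, 9.7) in frame 2.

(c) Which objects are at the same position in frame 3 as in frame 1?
the purple cross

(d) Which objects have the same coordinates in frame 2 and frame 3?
the purple cross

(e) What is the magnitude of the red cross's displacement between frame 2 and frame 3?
4.2

The red cross moved from (9.7, 4.9) to (8.8, 9.0), a distance of √(0.9² + 4.1²) ≈ 4.2.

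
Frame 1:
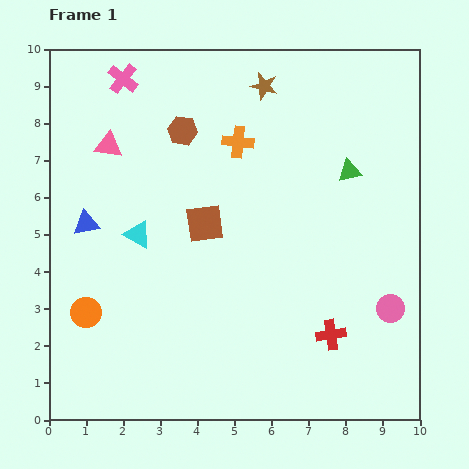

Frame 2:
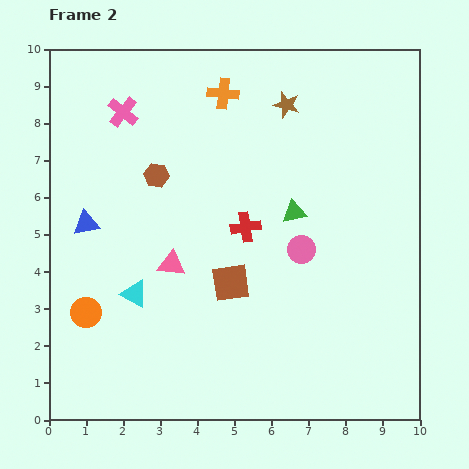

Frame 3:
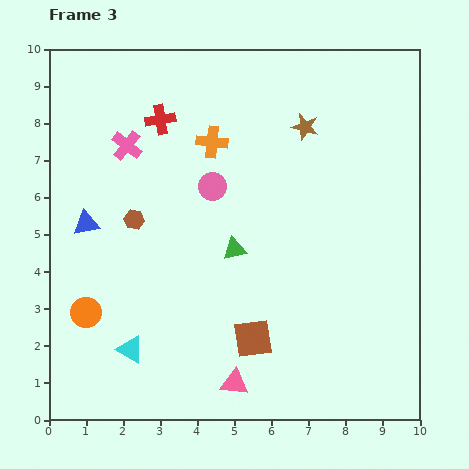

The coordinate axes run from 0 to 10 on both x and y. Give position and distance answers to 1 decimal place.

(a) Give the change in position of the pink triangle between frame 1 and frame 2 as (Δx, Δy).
(1.7, -3.2)

The pink triangle was at (1.6, 7.4) in frame 1 and (3.3, 4.2) in frame 2.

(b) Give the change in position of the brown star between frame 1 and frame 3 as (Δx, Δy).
(1.1, -1.1)

The brown star was at (5.8, 9.0) in frame 1 and (6.9, 7.9) in frame 3.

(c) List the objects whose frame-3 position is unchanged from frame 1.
the blue triangle, the orange circle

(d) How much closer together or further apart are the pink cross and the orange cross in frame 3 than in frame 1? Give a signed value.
-1.2

Distance in frame 1: 3.5. Distance in frame 3: 2.3.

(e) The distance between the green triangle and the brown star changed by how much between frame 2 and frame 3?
+0.9

Distance in frame 2: 2.9. Distance in frame 3: 3.8.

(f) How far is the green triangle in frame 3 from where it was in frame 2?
1.9

The green triangle moved from (6.6, 5.6) to (5.0, 4.6), a distance of √(1.6² + 1.0²) ≈ 1.9.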